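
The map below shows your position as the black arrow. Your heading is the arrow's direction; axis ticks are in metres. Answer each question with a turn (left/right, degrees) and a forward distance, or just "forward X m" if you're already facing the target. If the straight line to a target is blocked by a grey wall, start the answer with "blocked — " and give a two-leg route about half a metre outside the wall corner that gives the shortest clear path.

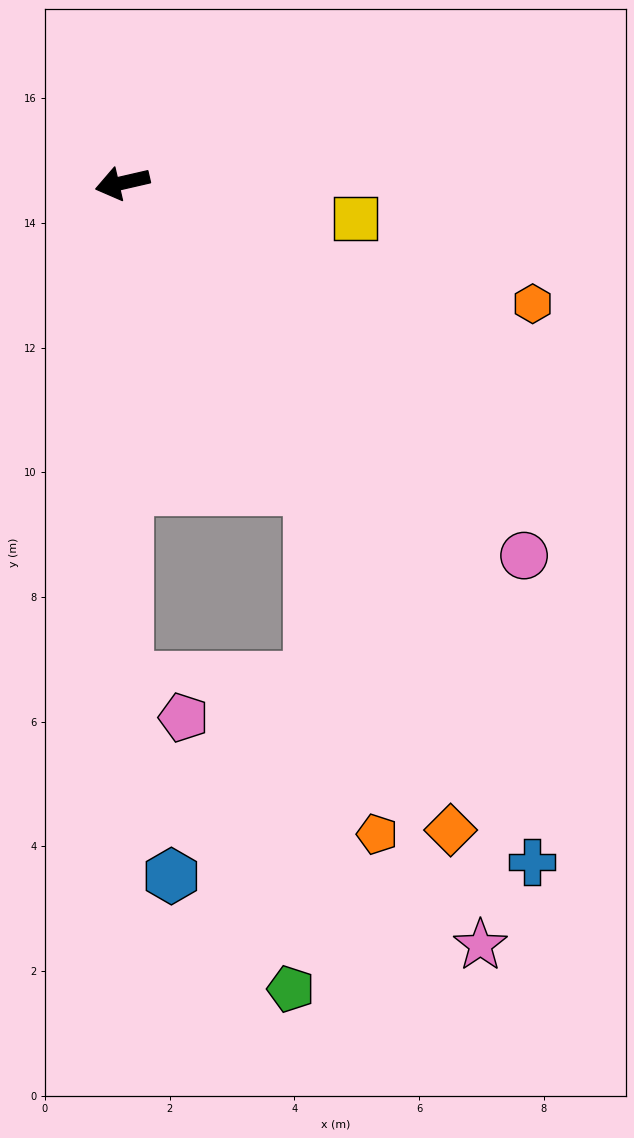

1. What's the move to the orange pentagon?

blocked — turn left 109°, forward 5.8 m, then turn right 21°, forward 5.6 m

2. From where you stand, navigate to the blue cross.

turn left 108°, forward 12.7 m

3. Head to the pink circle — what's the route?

turn left 124°, forward 8.8 m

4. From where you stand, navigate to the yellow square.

turn left 158°, forward 3.8 m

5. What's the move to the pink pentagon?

blocked — turn left 78°, forward 7.9 m, then turn left 54°, forward 1.1 m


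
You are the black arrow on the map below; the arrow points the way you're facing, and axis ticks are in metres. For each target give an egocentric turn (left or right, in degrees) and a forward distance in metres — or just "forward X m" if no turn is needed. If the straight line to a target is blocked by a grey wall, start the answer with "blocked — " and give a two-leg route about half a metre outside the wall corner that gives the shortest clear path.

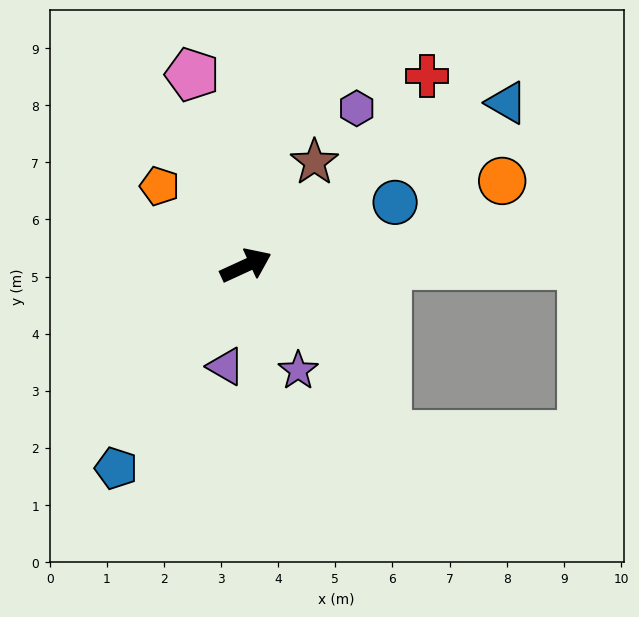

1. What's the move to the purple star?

turn right 88°, forward 2.1 m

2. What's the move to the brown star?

turn left 32°, forward 2.2 m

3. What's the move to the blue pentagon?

turn right 147°, forward 4.2 m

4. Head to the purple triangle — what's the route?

turn right 126°, forward 1.8 m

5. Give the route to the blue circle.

forward 2.8 m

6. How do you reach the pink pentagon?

turn left 81°, forward 3.5 m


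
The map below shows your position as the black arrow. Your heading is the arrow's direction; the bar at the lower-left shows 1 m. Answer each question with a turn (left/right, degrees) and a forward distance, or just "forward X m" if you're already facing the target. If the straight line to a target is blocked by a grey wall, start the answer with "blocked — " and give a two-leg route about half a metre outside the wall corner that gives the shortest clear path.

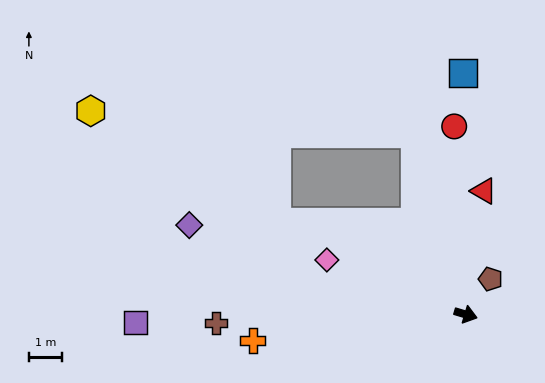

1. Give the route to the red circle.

turn left 110°, forward 5.6 m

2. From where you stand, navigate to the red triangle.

turn left 98°, forward 3.7 m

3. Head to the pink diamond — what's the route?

turn left 175°, forward 4.5 m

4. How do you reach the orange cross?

turn right 156°, forward 6.4 m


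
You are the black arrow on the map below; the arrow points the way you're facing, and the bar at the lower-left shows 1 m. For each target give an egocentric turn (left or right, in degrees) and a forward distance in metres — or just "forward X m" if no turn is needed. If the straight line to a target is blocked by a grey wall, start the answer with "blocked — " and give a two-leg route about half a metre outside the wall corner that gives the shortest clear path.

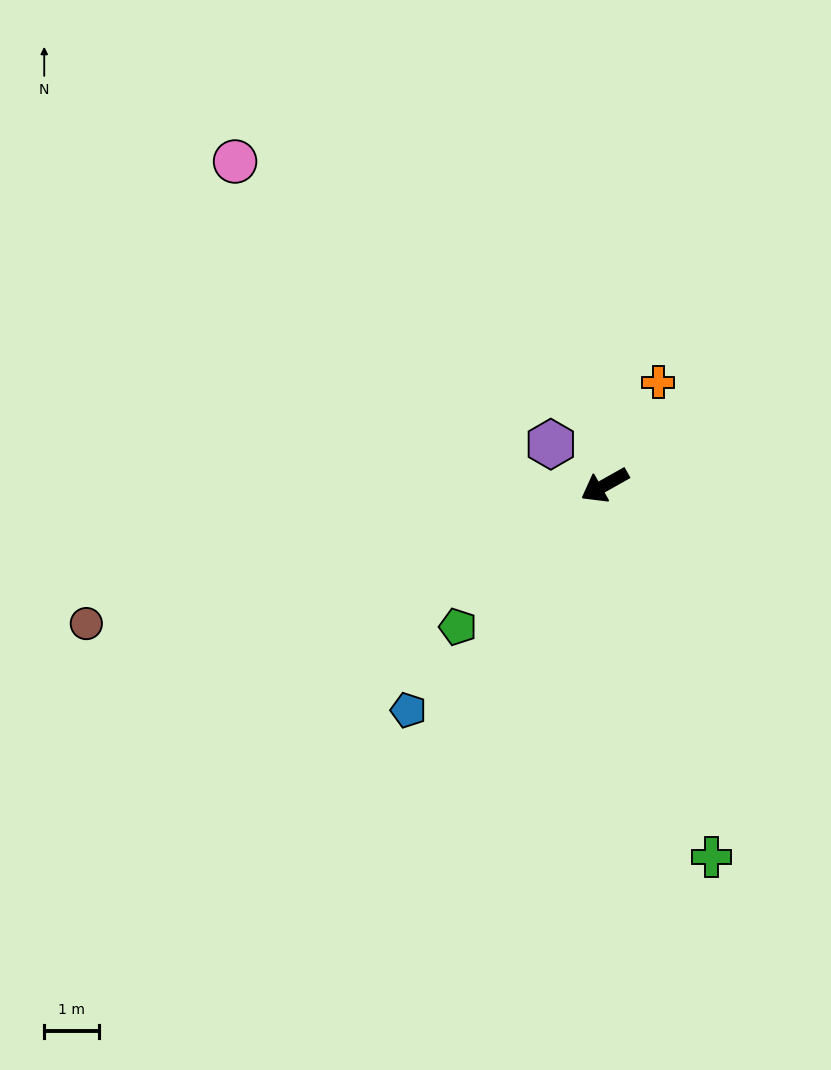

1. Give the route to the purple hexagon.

turn right 67°, forward 1.2 m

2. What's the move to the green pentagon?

turn left 15°, forward 3.7 m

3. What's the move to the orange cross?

turn right 147°, forward 2.1 m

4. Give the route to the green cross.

turn left 77°, forward 7.0 m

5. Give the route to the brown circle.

turn right 14°, forward 9.7 m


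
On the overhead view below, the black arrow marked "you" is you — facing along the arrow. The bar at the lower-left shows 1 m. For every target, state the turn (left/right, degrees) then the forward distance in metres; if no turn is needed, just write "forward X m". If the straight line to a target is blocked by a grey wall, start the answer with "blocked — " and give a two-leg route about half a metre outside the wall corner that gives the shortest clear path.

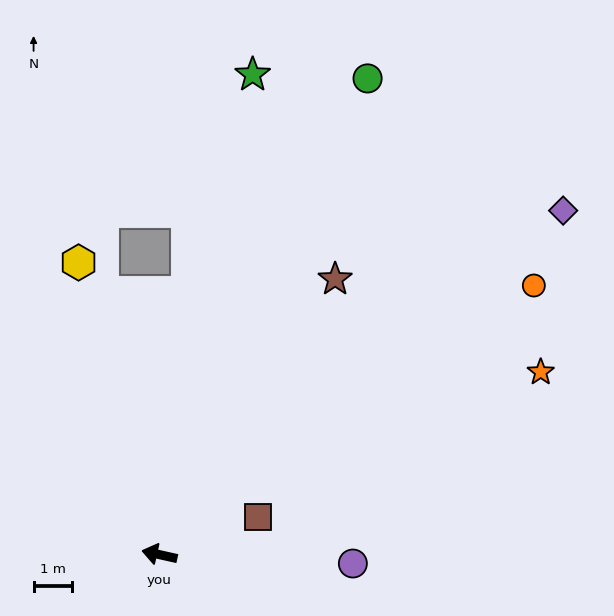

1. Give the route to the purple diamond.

turn right 127°, forward 14.0 m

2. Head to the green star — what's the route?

turn right 88°, forward 12.9 m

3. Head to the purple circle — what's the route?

turn right 170°, forward 5.1 m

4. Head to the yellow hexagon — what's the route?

turn right 62°, forward 8.0 m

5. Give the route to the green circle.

turn right 101°, forward 13.7 m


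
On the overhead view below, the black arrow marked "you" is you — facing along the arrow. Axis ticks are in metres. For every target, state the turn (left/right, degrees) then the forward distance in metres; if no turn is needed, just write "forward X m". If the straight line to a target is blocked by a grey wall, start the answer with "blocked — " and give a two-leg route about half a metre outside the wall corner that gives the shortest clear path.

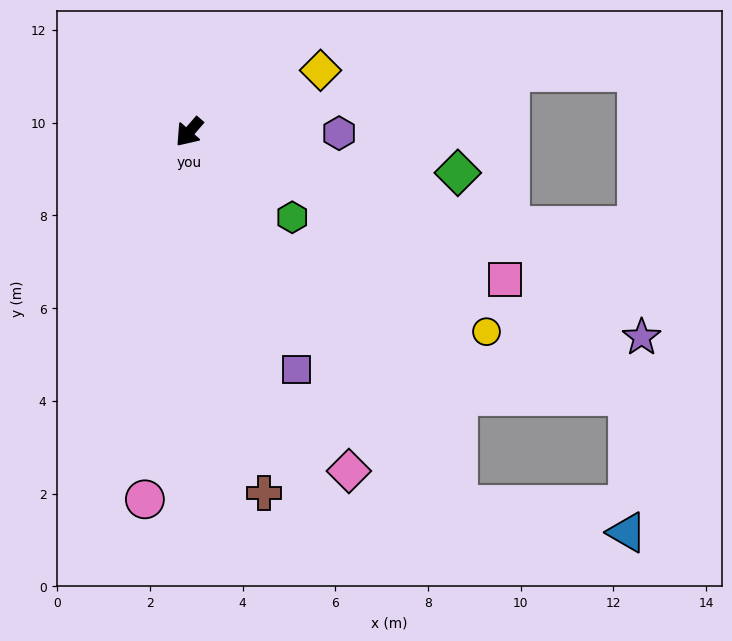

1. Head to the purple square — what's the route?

turn left 65°, forward 5.6 m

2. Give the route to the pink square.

turn left 106°, forward 7.5 m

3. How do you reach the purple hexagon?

turn left 130°, forward 3.2 m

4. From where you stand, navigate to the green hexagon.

turn left 91°, forward 2.9 m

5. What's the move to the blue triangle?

blocked — turn left 77°, forward 9.9 m, then turn left 45°, forward 3.7 m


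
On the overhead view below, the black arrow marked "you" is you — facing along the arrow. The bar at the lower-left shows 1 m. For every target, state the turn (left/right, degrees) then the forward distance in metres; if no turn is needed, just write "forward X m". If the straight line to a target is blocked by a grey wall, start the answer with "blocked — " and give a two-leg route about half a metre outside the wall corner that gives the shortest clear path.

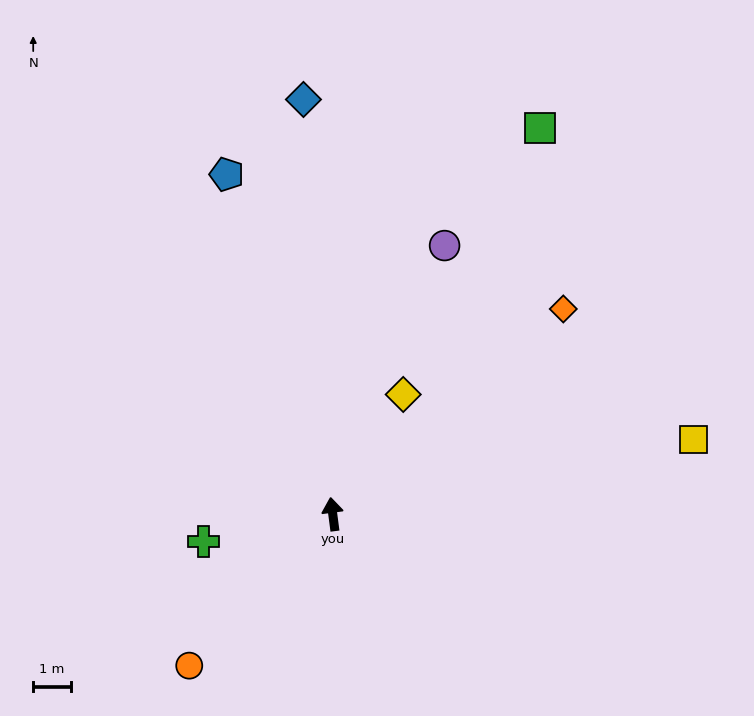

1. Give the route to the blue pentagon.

turn left 10°, forward 9.4 m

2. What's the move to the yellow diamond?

turn right 38°, forward 3.7 m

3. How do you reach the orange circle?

turn left 129°, forward 5.5 m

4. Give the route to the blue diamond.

turn right 3°, forward 11.0 m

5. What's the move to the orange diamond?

turn right 56°, forward 8.2 m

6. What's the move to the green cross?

turn left 94°, forward 3.5 m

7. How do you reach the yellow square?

turn right 86°, forward 9.7 m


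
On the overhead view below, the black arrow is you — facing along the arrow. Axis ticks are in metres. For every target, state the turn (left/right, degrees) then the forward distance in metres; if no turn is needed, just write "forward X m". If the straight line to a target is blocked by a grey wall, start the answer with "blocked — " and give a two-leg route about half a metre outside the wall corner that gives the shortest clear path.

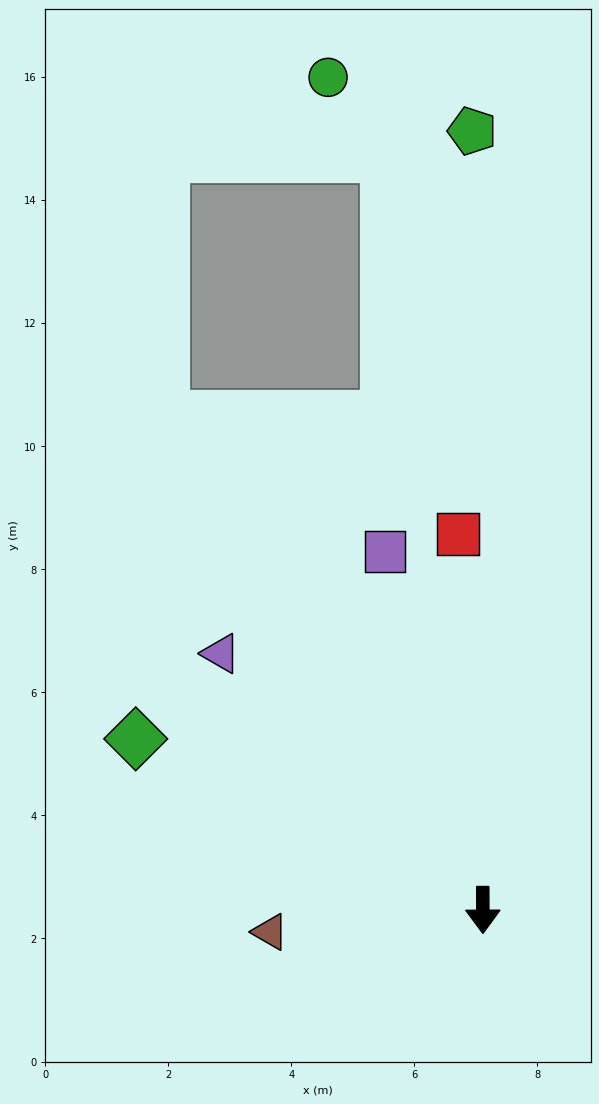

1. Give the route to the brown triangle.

turn right 84°, forward 3.5 m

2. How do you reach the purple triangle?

turn right 135°, forward 6.0 m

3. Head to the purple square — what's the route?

turn right 165°, forward 6.0 m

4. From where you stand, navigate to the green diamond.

turn right 116°, forward 6.3 m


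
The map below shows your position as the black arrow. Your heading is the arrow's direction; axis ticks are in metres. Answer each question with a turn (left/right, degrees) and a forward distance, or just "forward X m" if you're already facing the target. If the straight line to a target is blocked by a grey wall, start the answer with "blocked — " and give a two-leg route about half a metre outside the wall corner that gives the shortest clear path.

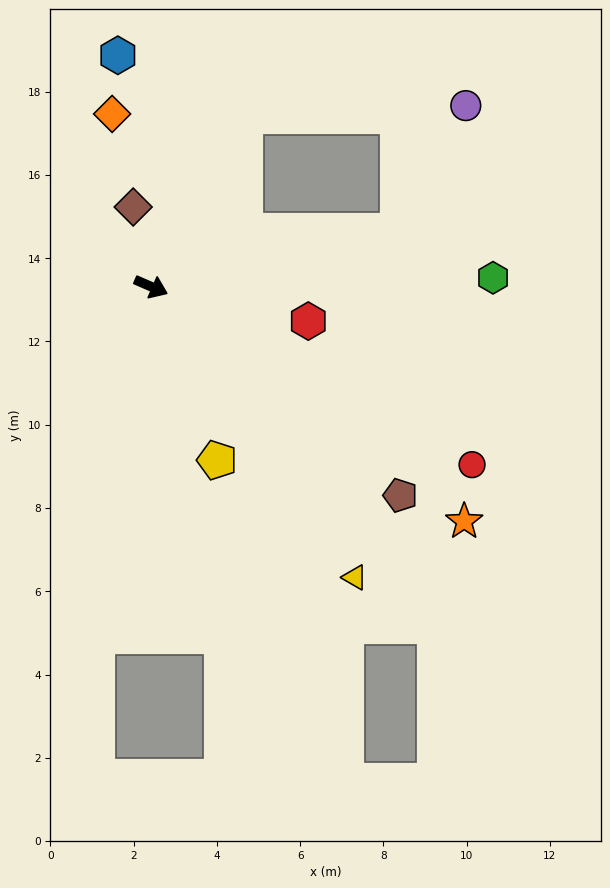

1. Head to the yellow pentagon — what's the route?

turn right 46°, forward 4.5 m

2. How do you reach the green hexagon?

turn left 25°, forward 8.2 m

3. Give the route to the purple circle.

blocked — turn left 36°, forward 6.1 m, then turn left 49°, forward 3.4 m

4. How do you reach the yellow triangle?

turn right 32°, forward 8.5 m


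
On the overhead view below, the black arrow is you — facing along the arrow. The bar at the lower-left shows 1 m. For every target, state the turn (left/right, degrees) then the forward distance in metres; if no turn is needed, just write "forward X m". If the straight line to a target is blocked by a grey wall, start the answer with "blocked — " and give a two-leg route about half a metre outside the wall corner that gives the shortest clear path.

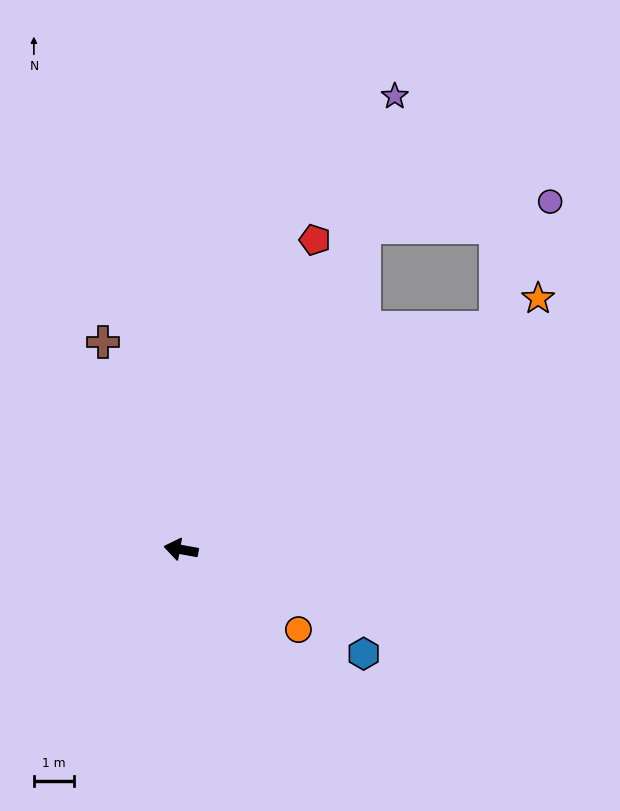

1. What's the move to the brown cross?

turn right 59°, forward 5.5 m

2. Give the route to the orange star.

turn right 135°, forward 10.9 m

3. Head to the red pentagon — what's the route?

turn right 103°, forward 8.4 m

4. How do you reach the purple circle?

blocked — turn right 135°, forward 9.6 m, then turn left 32°, forward 3.4 m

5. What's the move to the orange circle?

turn left 156°, forward 3.5 m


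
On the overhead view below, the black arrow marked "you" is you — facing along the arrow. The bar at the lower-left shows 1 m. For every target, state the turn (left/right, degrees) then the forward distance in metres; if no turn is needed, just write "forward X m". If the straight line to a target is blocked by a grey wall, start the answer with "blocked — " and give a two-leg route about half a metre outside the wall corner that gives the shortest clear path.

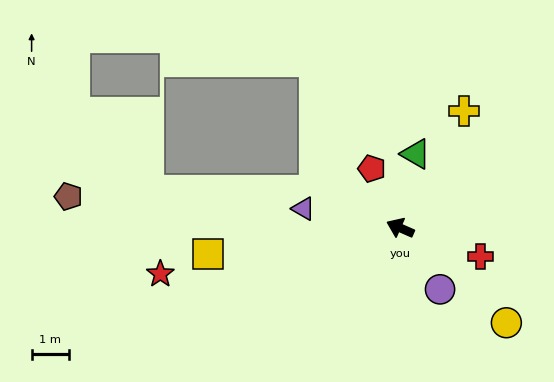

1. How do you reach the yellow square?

turn left 31°, forward 5.2 m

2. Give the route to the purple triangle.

turn left 12°, forward 2.6 m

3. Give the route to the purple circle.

turn left 147°, forward 2.0 m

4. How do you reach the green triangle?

turn right 78°, forward 2.0 m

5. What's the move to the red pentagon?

turn right 41°, forward 1.8 m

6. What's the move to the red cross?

turn right 176°, forward 2.3 m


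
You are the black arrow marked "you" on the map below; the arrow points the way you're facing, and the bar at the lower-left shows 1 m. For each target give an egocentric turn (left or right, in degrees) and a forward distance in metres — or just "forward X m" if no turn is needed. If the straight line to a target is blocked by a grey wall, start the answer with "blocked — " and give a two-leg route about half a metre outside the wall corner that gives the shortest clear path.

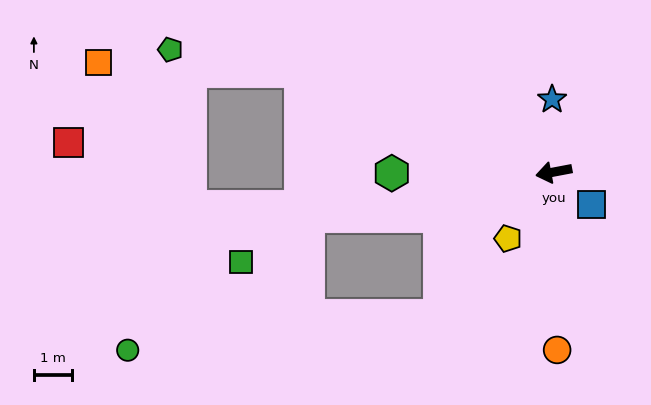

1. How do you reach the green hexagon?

turn right 10°, forward 4.2 m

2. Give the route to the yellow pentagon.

turn left 45°, forward 2.1 m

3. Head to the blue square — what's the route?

turn left 128°, forward 1.3 m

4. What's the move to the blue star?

turn right 99°, forward 1.9 m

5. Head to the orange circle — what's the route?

turn left 80°, forward 4.6 m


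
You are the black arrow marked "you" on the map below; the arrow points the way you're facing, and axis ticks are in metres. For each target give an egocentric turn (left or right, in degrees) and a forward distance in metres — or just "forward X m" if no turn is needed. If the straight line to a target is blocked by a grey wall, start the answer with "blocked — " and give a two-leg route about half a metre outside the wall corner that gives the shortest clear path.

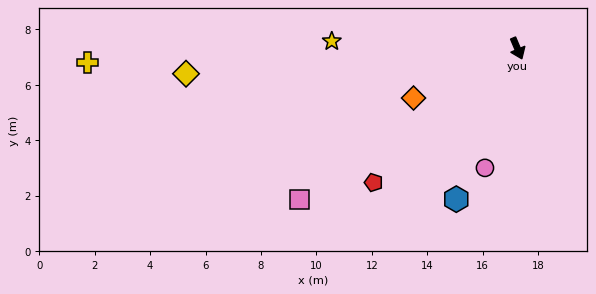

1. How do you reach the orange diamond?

turn right 87°, forward 4.2 m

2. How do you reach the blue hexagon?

turn right 45°, forward 5.9 m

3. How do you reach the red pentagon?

turn right 70°, forward 7.1 m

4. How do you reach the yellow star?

turn right 115°, forward 6.7 m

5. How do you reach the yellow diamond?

turn right 109°, forward 12.0 m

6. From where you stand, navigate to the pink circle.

turn right 38°, forward 4.5 m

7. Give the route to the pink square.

turn right 78°, forward 9.6 m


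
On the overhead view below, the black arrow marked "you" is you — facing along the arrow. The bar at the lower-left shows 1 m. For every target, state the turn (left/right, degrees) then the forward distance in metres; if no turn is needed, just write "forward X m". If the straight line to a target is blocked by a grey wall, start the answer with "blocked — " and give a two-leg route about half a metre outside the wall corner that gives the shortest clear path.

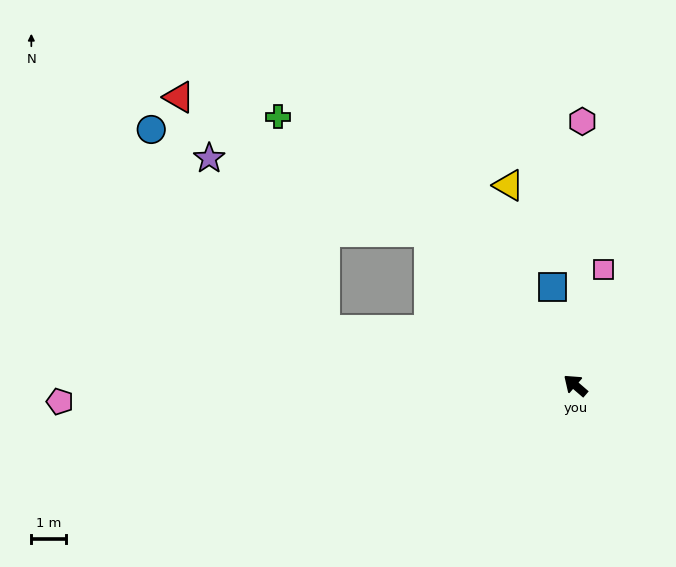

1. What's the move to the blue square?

turn right 36°, forward 2.9 m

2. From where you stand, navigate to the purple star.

blocked — turn right 5°, forward 6.1 m, then turn left 27°, forward 6.7 m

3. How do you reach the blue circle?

blocked — turn left 28°, forward 7.4 m, then turn right 36°, forward 7.6 m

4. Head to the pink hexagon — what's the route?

turn right 51°, forward 7.6 m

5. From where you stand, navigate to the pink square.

turn right 63°, forward 3.4 m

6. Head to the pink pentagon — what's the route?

turn left 43°, forward 14.8 m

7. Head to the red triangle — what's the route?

blocked — turn right 5°, forward 6.1 m, then turn left 17°, forward 8.2 m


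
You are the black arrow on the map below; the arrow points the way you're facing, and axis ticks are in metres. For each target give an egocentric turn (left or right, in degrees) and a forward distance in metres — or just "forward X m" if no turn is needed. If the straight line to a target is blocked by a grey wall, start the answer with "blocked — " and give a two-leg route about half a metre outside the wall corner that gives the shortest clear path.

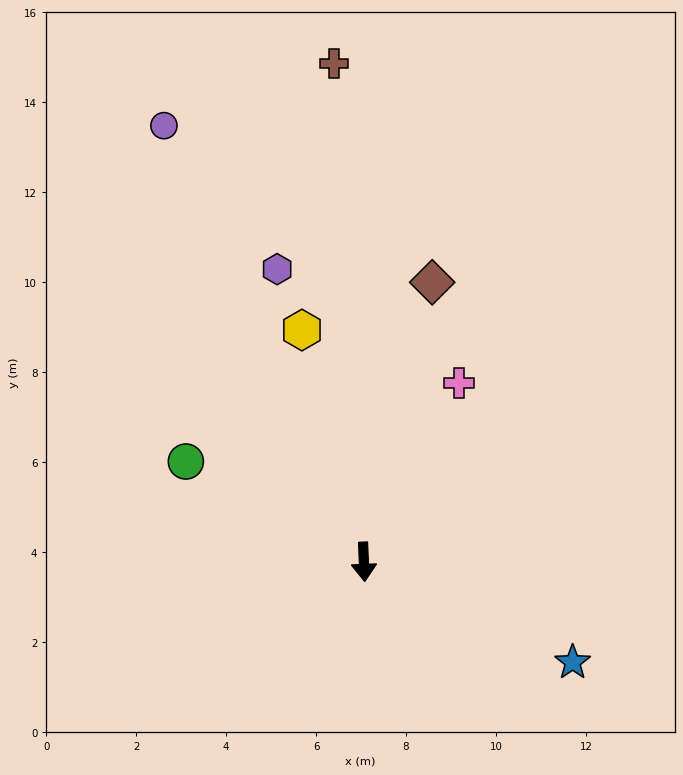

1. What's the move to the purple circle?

turn right 158°, forward 10.7 m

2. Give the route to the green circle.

turn right 122°, forward 4.5 m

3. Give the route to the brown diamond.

turn left 164°, forward 6.4 m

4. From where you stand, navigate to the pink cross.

turn left 149°, forward 4.5 m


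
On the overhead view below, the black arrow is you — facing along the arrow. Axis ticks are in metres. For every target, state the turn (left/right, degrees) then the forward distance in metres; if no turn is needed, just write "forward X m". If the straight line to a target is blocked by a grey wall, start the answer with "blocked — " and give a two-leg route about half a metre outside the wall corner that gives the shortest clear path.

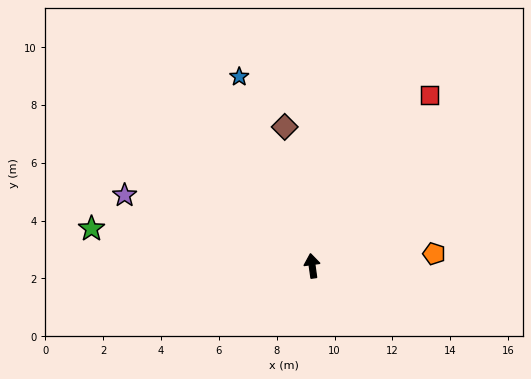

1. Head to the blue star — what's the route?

turn left 13°, forward 7.0 m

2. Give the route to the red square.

turn right 42°, forward 7.2 m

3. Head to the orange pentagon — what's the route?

turn right 92°, forward 4.2 m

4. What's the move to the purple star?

turn left 61°, forward 6.9 m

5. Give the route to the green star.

turn left 73°, forward 7.7 m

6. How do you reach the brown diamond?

turn left 3°, forward 4.9 m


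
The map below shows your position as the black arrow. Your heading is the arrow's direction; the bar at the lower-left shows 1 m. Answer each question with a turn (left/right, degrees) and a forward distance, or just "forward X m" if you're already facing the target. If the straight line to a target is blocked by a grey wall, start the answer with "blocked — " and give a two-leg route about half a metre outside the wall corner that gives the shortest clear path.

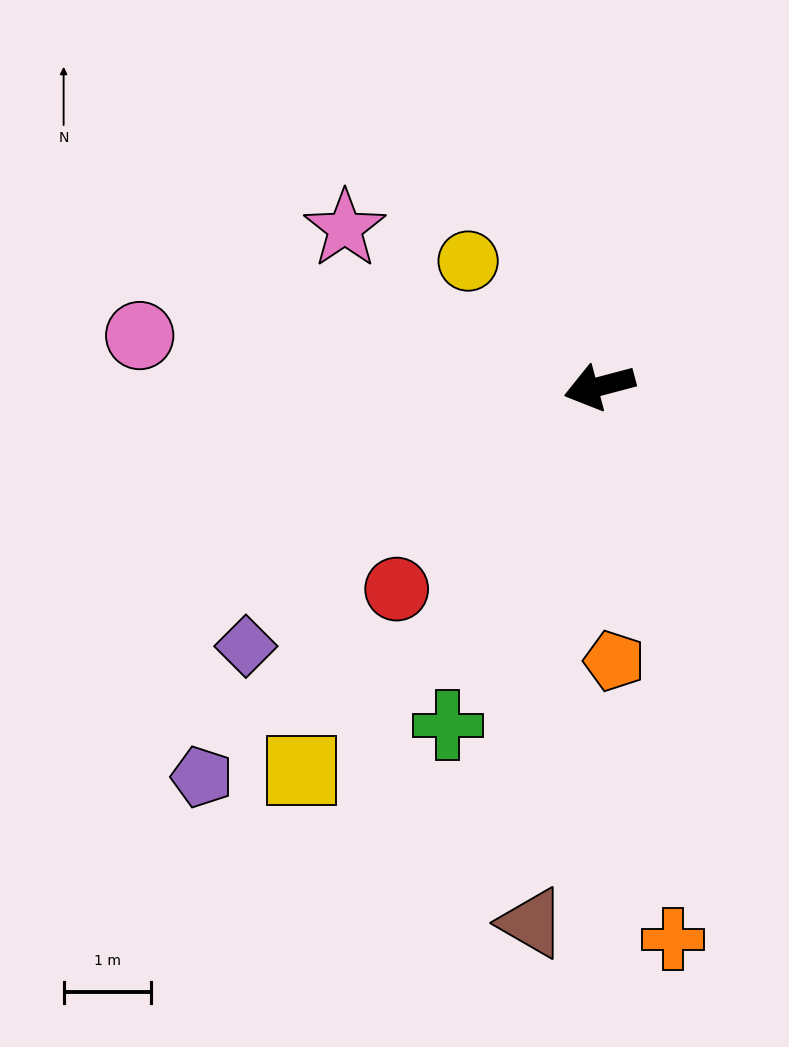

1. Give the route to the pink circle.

turn right 21°, forward 5.3 m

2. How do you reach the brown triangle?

turn left 68°, forward 6.2 m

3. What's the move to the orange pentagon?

turn left 78°, forward 3.1 m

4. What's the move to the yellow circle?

turn right 58°, forward 2.1 m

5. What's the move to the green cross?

turn left 51°, forward 4.2 m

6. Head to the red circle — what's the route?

turn left 30°, forward 3.3 m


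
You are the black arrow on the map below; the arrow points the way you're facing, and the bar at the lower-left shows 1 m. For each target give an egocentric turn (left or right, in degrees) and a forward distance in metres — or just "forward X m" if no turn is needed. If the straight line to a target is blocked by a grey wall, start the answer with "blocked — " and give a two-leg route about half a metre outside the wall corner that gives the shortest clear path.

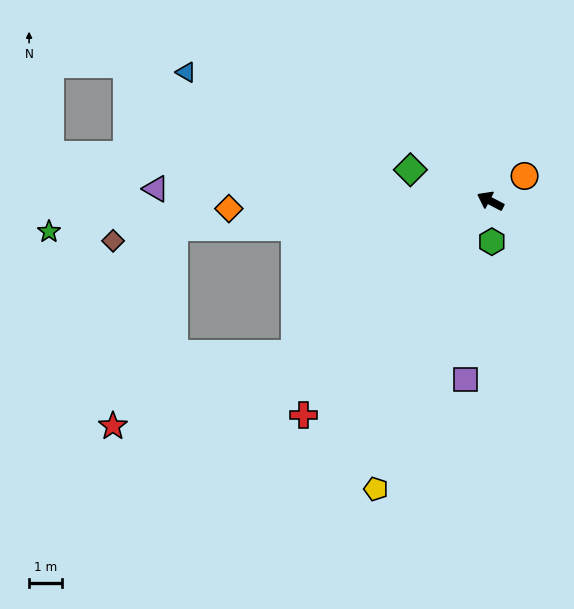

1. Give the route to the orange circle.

turn right 116°, forward 1.3 m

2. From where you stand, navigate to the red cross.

turn left 76°, forward 8.7 m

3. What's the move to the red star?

blocked — turn left 65°, forward 7.6 m, then turn right 16°, forward 6.0 m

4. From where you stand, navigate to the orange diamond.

turn left 29°, forward 8.1 m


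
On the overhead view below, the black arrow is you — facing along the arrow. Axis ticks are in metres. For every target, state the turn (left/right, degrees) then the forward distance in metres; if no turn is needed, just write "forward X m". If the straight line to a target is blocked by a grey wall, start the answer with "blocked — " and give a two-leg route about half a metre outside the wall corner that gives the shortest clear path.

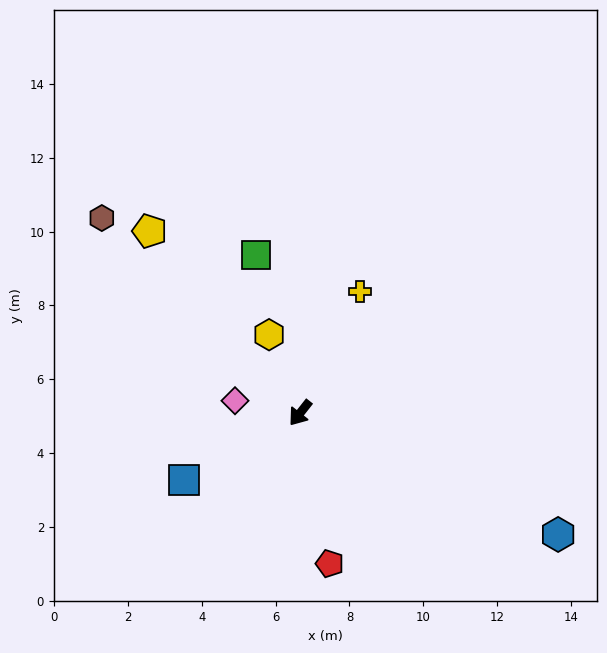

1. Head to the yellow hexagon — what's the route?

turn right 120°, forward 2.3 m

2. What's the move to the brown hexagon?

turn right 96°, forward 7.5 m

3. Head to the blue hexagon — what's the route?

turn left 103°, forward 7.7 m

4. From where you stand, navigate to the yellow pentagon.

turn right 102°, forward 6.4 m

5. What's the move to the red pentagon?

turn left 49°, forward 4.2 m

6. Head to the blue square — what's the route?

turn right 22°, forward 3.6 m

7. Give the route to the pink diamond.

turn right 62°, forward 1.8 m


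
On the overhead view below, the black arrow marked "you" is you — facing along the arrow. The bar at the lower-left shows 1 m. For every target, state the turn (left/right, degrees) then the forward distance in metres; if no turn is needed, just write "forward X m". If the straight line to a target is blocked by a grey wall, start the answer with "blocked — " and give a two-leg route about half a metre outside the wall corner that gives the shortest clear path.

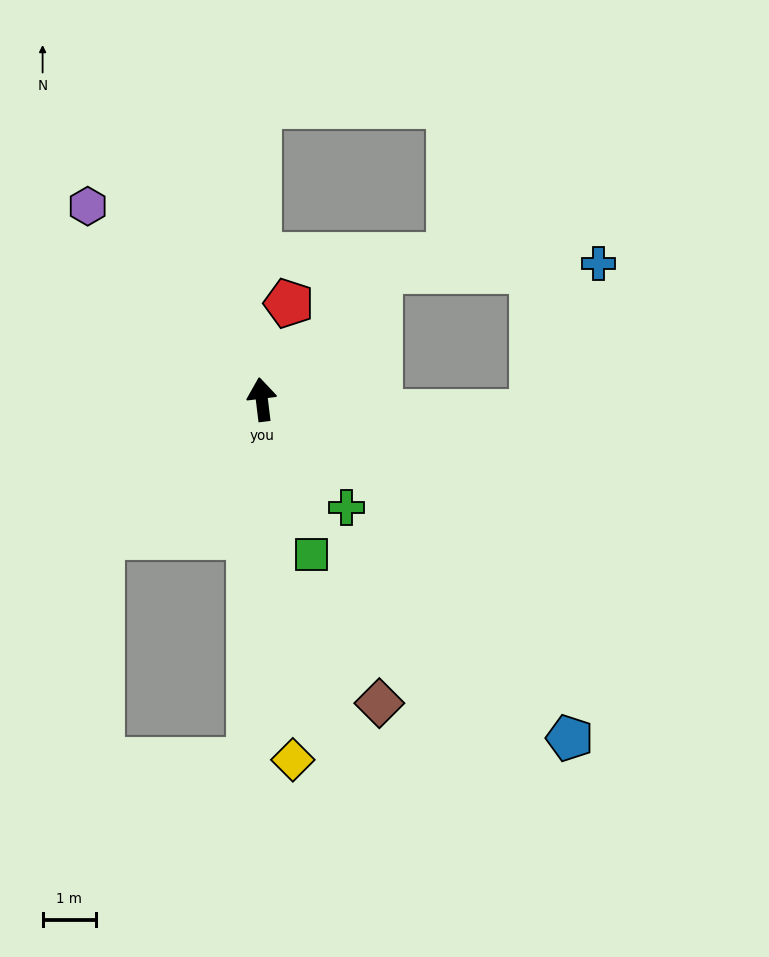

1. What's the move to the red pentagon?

turn right 23°, forward 1.9 m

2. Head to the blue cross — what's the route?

blocked — turn right 50°, forward 3.3 m, then turn right 45°, forward 4.1 m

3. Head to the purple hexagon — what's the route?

turn left 35°, forward 4.9 m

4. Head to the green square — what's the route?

turn right 169°, forward 3.1 m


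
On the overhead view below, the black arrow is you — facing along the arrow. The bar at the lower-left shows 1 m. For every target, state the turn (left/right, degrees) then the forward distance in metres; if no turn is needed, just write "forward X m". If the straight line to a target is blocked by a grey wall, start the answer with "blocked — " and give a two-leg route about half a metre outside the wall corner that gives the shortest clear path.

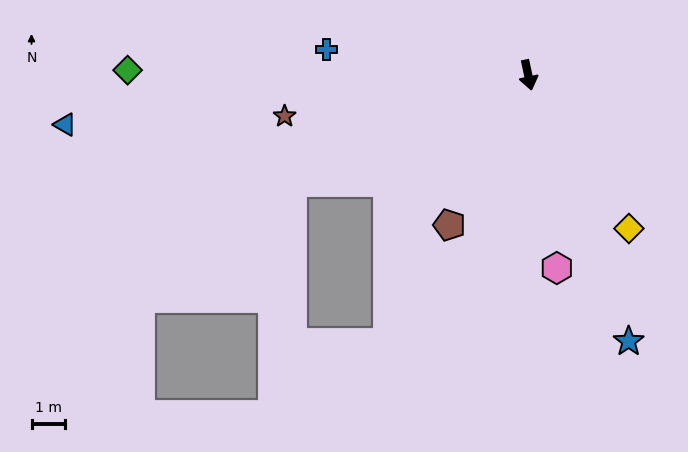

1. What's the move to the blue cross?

turn right 109°, forward 6.0 m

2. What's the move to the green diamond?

turn right 103°, forward 11.8 m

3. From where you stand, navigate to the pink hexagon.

turn right 4°, forward 5.8 m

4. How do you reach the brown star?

turn right 93°, forward 7.3 m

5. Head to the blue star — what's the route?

turn left 9°, forward 8.4 m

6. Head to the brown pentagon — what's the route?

turn right 40°, forward 5.0 m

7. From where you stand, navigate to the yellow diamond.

turn left 21°, forward 5.4 m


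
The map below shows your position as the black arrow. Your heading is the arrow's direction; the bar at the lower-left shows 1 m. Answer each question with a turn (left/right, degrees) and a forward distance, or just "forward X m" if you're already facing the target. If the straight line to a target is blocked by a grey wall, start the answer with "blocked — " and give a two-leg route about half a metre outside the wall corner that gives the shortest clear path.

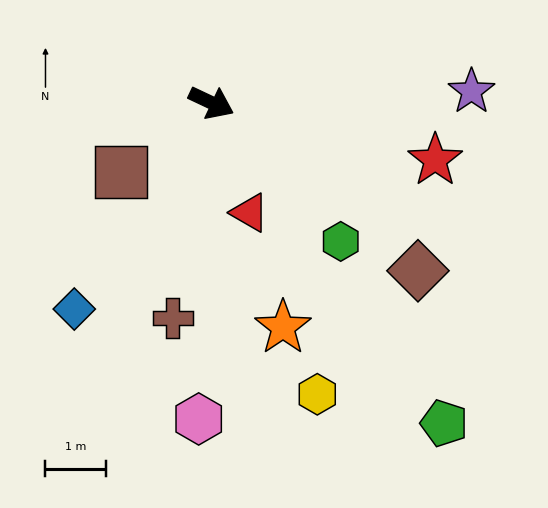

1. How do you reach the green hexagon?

turn right 22°, forward 3.1 m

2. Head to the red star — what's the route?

turn left 11°, forward 3.8 m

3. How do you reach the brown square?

turn right 117°, forward 1.9 m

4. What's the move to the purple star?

turn left 28°, forward 4.3 m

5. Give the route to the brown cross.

turn right 75°, forward 3.6 m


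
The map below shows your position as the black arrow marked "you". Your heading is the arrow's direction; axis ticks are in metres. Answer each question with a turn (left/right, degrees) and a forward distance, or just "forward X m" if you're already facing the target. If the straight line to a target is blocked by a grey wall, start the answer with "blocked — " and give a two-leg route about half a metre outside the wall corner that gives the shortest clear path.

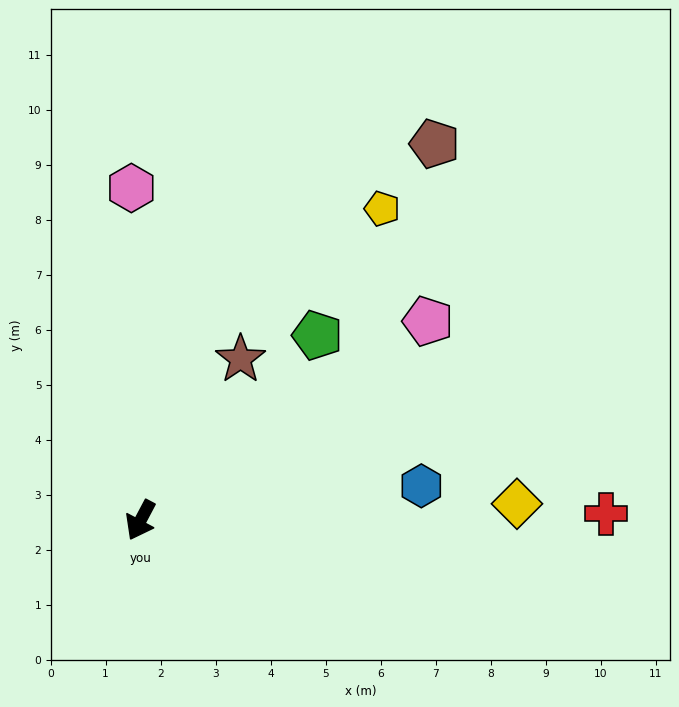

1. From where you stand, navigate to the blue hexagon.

turn left 125°, forward 5.1 m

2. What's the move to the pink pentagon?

turn left 153°, forward 6.4 m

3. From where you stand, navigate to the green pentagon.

turn left 164°, forward 4.7 m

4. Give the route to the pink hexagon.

turn right 151°, forward 6.0 m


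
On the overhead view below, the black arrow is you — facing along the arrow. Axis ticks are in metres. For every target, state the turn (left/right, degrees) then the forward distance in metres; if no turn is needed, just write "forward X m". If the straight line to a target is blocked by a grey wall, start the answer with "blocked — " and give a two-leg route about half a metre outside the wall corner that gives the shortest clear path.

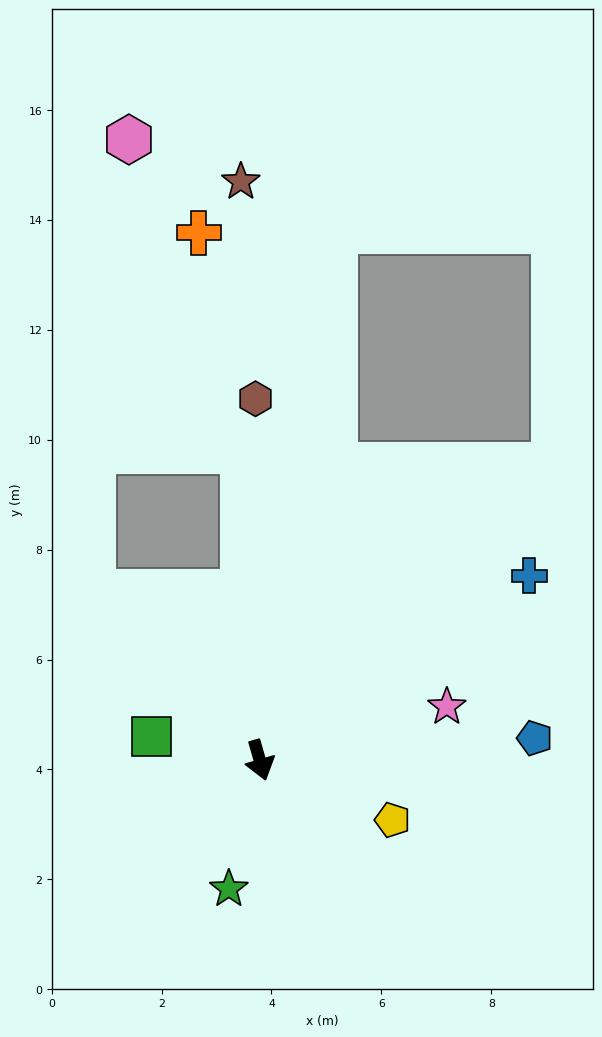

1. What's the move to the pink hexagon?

blocked — turn left 167°, forward 5.6 m, then turn left 17°, forward 6.0 m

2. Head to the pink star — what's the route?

turn left 90°, forward 3.5 m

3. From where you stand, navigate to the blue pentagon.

turn left 79°, forward 5.0 m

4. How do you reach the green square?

turn right 118°, forward 2.0 m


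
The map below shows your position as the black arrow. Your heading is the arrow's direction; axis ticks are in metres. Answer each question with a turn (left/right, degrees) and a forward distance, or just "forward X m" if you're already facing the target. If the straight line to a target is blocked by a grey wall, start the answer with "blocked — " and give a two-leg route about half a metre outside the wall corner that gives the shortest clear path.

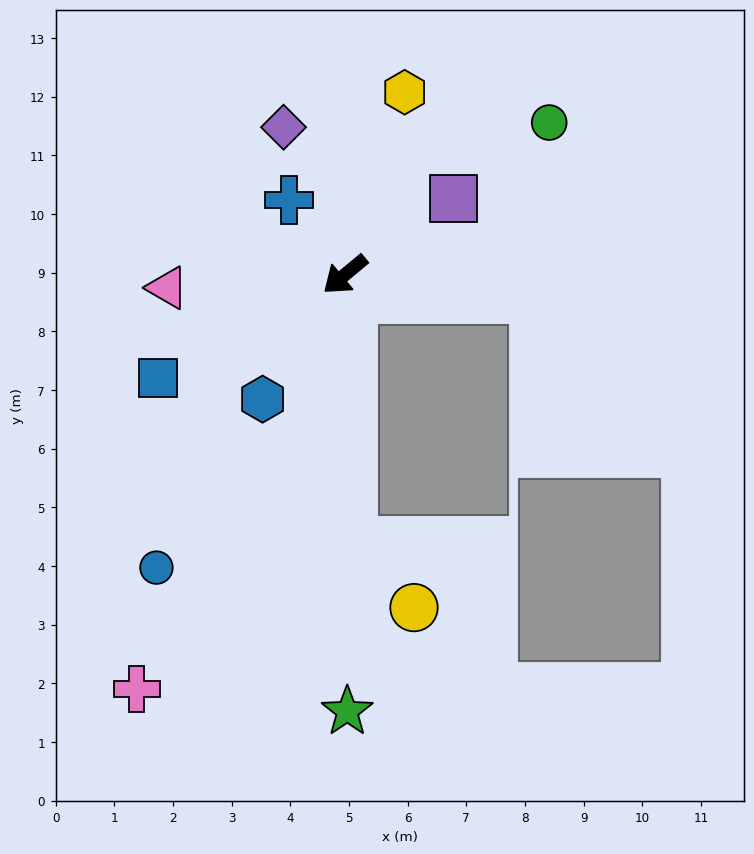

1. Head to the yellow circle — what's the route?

blocked — turn left 52°, forward 4.5 m, then turn left 41°, forward 1.5 m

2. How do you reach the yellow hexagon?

turn right 148°, forward 3.3 m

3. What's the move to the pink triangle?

turn right 35°, forward 3.0 m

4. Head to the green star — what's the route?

turn left 51°, forward 7.4 m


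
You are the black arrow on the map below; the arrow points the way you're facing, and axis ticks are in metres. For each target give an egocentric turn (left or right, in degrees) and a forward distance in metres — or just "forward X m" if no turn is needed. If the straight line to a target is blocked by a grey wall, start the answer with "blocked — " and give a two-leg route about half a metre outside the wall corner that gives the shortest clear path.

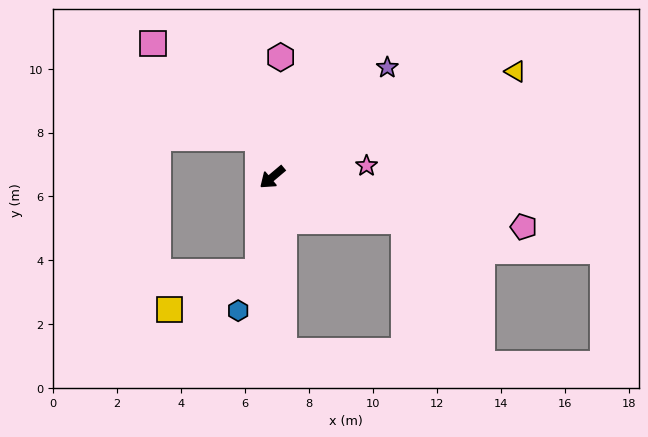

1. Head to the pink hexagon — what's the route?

turn right 134°, forward 3.8 m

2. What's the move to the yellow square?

blocked — turn left 41°, forward 3.0 m, then turn right 58°, forward 3.0 m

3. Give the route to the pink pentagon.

turn left 129°, forward 8.0 m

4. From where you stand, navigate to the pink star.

turn left 147°, forward 3.0 m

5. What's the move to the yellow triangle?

turn left 163°, forward 8.3 m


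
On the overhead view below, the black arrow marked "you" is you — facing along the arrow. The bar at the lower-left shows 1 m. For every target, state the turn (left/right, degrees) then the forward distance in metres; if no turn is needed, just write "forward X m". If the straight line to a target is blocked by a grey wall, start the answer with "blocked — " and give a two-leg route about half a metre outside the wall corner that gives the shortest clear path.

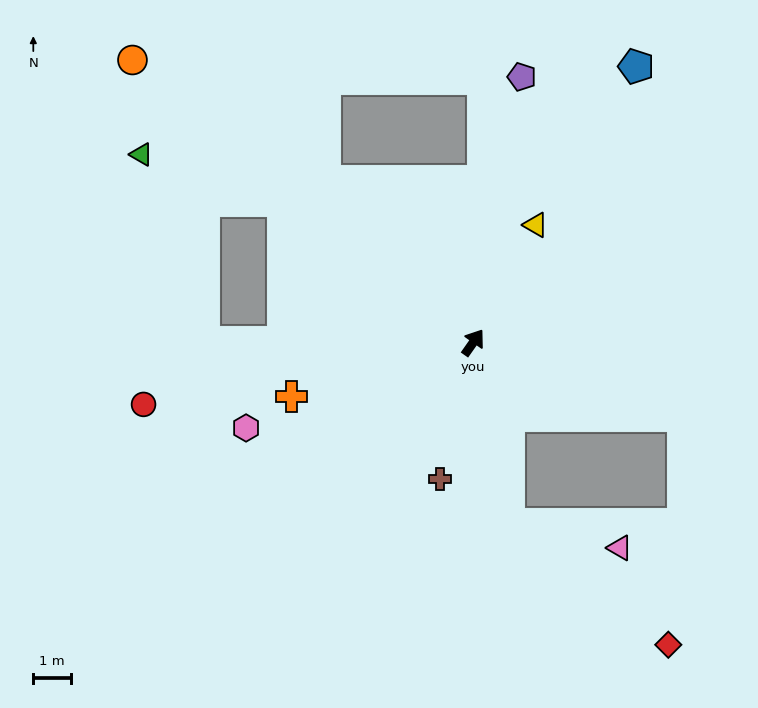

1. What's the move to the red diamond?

blocked — turn right 134°, forward 4.9 m, then turn left 42°, forward 5.3 m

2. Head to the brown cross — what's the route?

turn right 159°, forward 3.7 m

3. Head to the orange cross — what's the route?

turn left 142°, forward 5.0 m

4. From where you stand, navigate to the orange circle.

turn left 85°, forward 11.7 m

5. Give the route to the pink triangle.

blocked — turn right 134°, forward 4.9 m, then turn left 67°, forward 3.0 m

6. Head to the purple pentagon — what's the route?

turn left 25°, forward 7.2 m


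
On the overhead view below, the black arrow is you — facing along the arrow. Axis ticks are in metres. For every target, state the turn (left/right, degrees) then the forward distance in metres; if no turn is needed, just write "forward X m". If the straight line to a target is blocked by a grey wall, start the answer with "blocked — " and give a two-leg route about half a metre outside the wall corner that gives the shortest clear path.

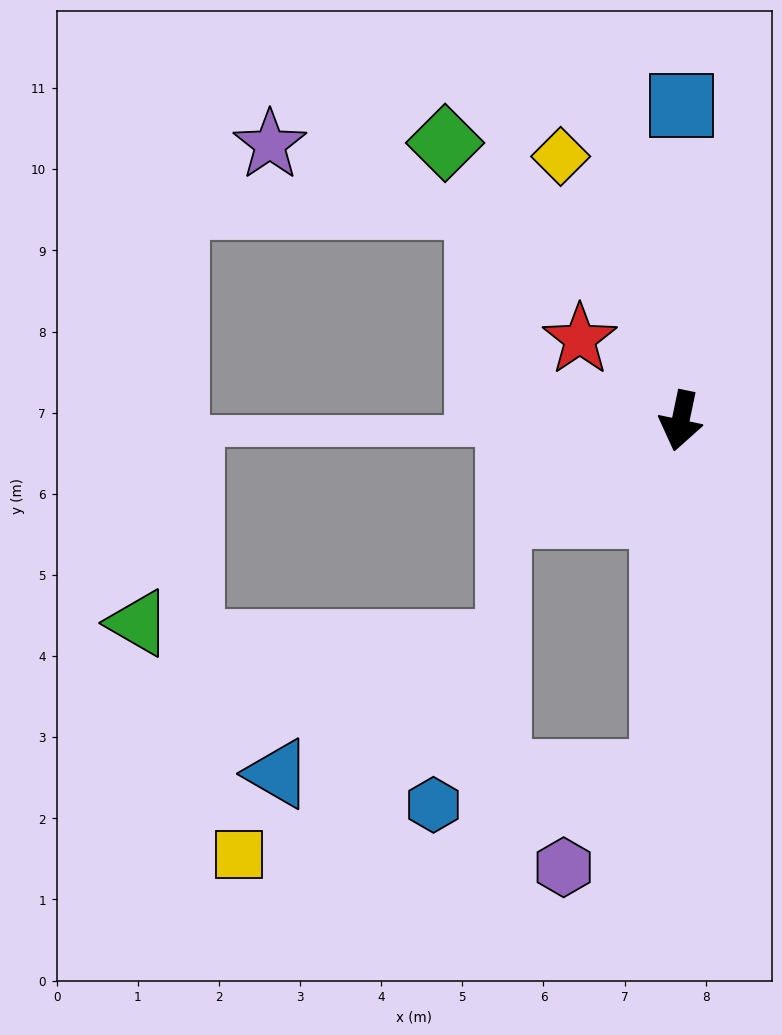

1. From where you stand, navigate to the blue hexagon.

blocked — turn left 9°, forward 4.4 m, then turn right 80°, forward 2.9 m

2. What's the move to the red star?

turn right 117°, forward 1.6 m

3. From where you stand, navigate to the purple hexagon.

blocked — turn left 9°, forward 4.4 m, then turn right 44°, forward 1.7 m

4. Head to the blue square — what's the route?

turn right 168°, forward 3.9 m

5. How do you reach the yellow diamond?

turn right 144°, forward 3.6 m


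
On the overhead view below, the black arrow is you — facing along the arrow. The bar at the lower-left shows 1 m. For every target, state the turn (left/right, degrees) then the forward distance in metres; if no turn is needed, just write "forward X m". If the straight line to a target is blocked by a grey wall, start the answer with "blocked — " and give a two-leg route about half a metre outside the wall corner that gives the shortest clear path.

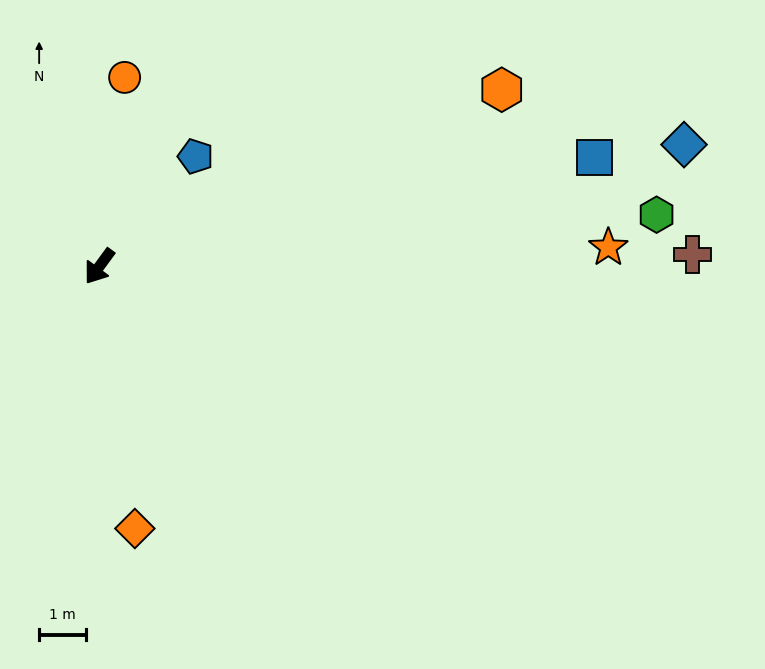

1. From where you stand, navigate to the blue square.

turn left 139°, forward 10.9 m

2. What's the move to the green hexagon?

turn left 132°, forward 12.0 m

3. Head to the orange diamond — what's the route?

turn left 44°, forward 5.7 m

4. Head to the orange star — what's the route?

turn left 128°, forward 10.9 m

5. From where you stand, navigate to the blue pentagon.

turn left 175°, forward 3.1 m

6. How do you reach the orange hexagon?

turn left 150°, forward 9.4 m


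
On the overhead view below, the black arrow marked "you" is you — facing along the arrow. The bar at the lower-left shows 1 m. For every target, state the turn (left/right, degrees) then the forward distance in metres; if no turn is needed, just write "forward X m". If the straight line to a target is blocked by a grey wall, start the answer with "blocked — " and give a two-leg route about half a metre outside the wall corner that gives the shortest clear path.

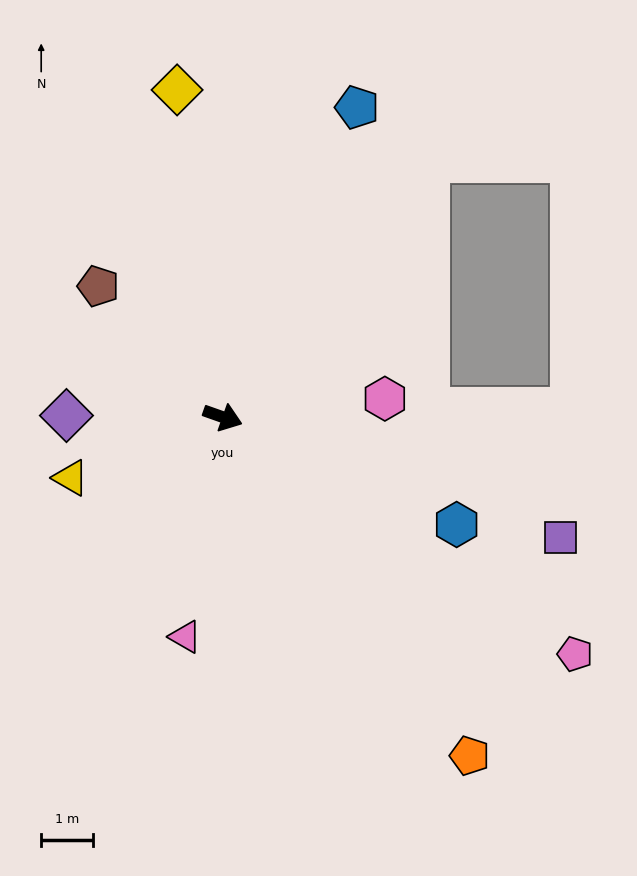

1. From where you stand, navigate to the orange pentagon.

turn right 34°, forward 8.1 m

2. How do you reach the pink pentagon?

turn right 14°, forward 8.2 m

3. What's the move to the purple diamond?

turn right 161°, forward 3.0 m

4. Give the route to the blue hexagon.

turn right 5°, forward 5.0 m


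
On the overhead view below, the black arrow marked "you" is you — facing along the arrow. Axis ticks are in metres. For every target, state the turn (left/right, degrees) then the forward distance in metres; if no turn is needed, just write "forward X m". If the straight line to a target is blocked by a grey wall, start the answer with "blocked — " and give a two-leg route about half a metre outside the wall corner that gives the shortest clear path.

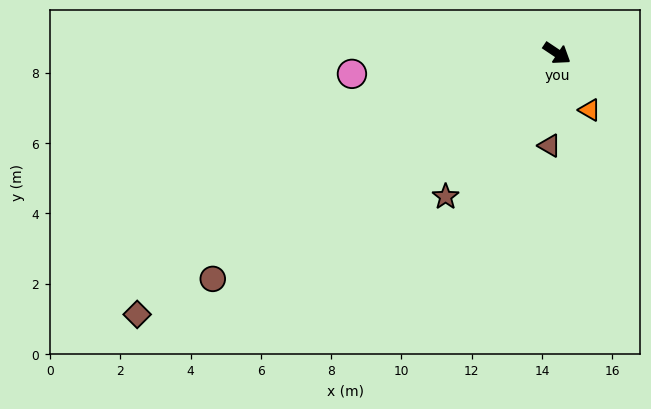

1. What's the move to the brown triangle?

turn right 61°, forward 2.6 m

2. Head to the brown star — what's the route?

turn right 94°, forward 5.2 m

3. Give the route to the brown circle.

turn right 113°, forward 11.7 m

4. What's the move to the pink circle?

turn right 140°, forward 5.9 m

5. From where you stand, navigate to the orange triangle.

turn right 26°, forward 1.9 m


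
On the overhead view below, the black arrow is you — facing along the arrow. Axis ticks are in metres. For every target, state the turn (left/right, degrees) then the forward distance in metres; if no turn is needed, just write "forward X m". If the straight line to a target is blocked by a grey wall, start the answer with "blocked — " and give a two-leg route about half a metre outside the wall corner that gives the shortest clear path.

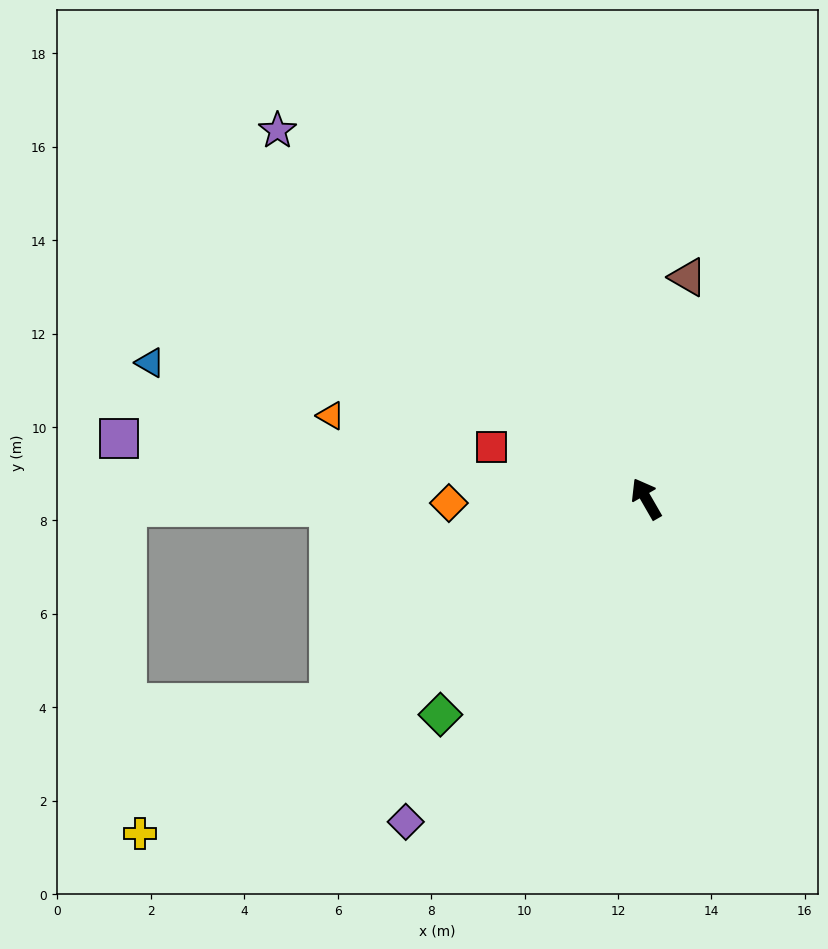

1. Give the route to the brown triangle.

turn right 41°, forward 4.8 m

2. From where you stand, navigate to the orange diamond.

turn left 61°, forward 4.2 m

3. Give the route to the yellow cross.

turn left 93°, forward 13.0 m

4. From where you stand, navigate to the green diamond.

turn left 106°, forward 6.4 m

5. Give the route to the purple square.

turn left 54°, forward 11.4 m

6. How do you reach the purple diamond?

turn left 113°, forward 8.6 m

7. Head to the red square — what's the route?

turn left 41°, forward 3.5 m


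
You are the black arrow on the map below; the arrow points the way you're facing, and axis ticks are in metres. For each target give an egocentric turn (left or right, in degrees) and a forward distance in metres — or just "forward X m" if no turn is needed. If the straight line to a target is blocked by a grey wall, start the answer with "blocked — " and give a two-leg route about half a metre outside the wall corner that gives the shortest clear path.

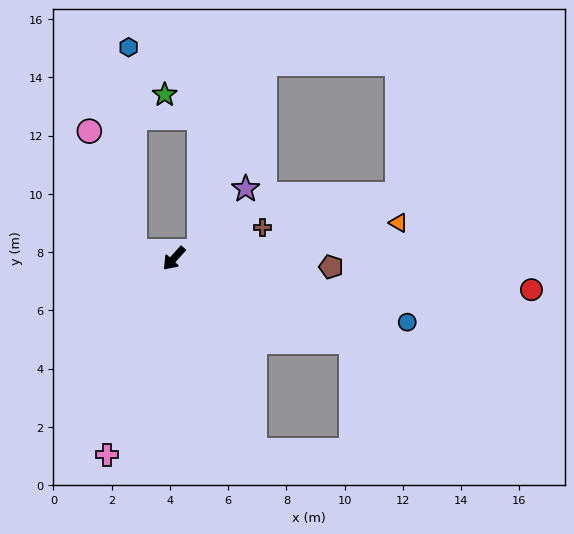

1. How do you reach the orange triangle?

turn left 141°, forward 7.8 m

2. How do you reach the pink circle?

blocked — turn right 59°, forward 1.4 m, then turn right 58°, forward 4.4 m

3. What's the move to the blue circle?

turn left 117°, forward 8.3 m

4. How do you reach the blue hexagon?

blocked — turn right 59°, forward 1.4 m, then turn right 77°, forward 7.0 m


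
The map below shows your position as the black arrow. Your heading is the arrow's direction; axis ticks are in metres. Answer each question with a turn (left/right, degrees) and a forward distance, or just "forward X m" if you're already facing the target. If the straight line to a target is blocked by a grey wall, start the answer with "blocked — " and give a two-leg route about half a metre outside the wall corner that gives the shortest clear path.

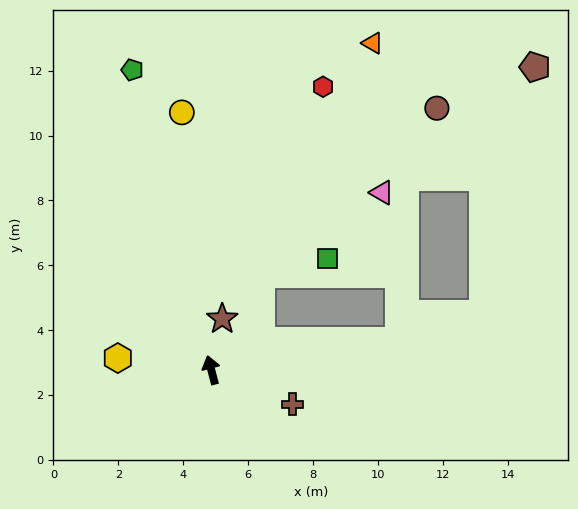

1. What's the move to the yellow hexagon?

turn left 68°, forward 2.9 m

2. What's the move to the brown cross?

turn right 127°, forward 2.7 m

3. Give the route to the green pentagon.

forward 9.6 m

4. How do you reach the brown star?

turn right 27°, forward 1.6 m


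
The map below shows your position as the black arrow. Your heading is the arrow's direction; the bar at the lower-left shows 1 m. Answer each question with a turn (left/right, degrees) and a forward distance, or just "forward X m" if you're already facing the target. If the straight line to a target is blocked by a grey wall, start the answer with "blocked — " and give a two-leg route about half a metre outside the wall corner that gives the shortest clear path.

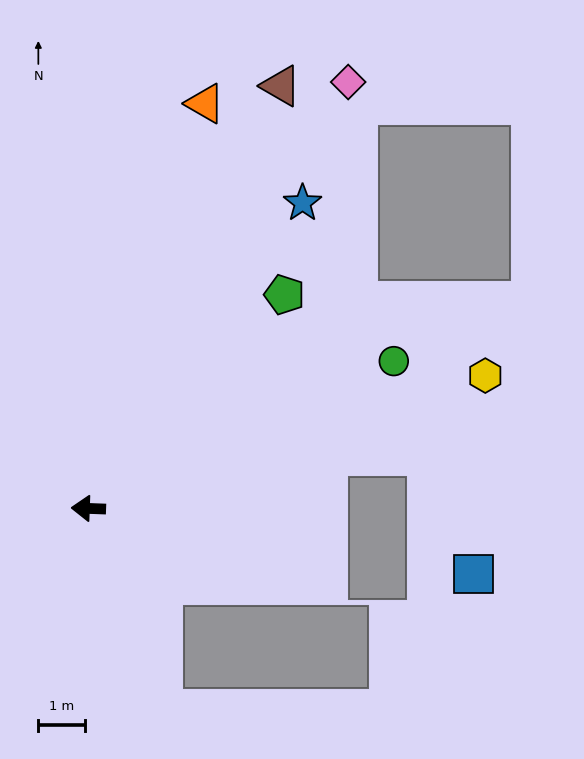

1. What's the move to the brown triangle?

turn right 112°, forward 10.0 m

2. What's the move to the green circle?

turn right 152°, forward 7.3 m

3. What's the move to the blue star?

turn right 123°, forward 8.0 m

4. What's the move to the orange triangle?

turn right 104°, forward 9.1 m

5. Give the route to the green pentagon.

turn right 130°, forward 6.2 m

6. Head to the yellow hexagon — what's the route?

turn right 159°, forward 9.0 m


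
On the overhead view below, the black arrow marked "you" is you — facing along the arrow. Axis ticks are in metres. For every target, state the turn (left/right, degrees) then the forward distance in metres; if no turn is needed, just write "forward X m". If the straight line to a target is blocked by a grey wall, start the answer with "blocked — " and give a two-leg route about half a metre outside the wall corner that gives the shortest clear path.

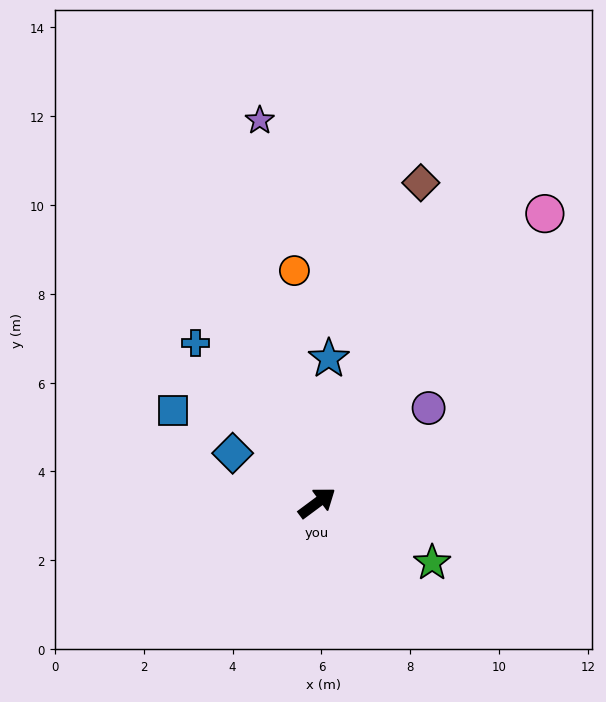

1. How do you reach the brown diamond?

turn left 35°, forward 7.6 m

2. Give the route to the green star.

turn right 64°, forward 2.9 m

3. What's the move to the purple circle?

turn left 4°, forward 3.3 m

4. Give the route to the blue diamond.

turn left 113°, forward 2.2 m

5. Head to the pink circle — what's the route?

turn left 15°, forward 8.3 m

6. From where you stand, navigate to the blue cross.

turn left 91°, forward 4.5 m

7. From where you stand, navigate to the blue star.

turn left 49°, forward 3.3 m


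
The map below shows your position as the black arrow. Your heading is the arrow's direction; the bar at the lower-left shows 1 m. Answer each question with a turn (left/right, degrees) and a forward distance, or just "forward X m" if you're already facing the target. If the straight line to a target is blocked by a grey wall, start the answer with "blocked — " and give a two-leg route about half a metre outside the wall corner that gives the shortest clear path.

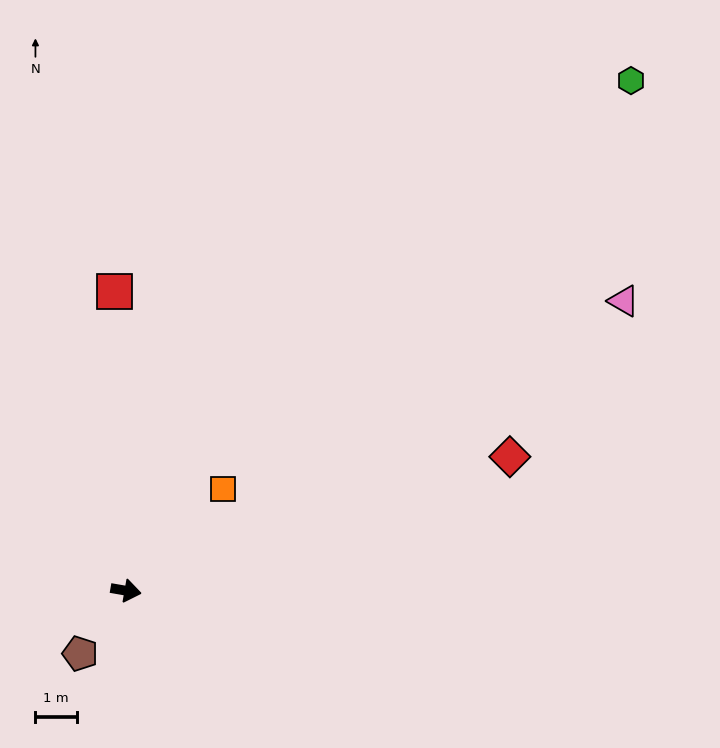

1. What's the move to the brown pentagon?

turn right 116°, forward 1.9 m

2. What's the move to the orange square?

turn left 56°, forward 3.4 m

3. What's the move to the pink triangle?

turn left 40°, forward 13.9 m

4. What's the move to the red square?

turn left 102°, forward 7.2 m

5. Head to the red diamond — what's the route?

turn left 29°, forward 9.8 m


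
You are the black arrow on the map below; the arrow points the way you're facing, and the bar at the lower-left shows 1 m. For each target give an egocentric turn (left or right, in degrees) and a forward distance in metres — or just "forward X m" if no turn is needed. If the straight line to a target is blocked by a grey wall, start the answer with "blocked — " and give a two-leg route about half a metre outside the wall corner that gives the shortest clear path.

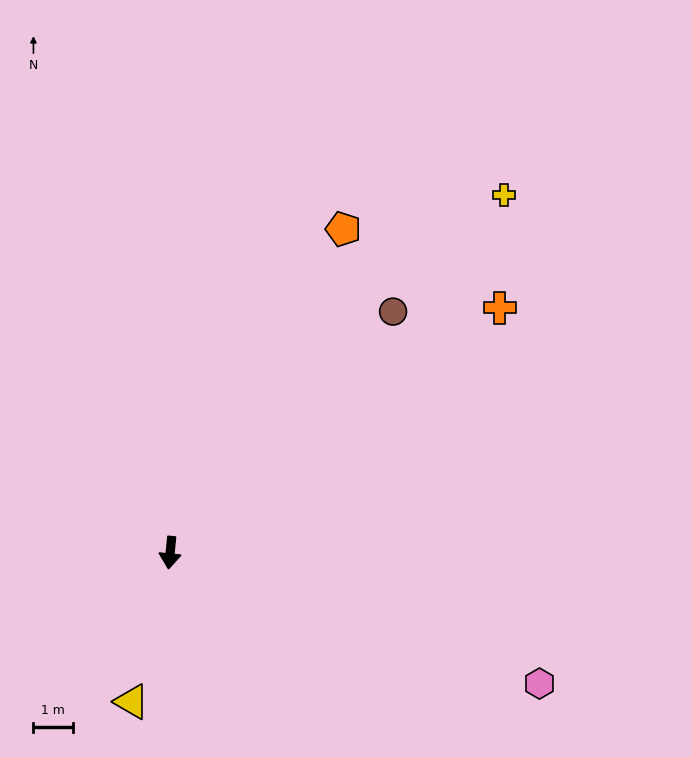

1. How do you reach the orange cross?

turn left 132°, forward 10.5 m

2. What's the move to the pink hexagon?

turn left 76°, forward 10.0 m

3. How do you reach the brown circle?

turn left 143°, forward 8.4 m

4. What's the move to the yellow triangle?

turn right 9°, forward 3.9 m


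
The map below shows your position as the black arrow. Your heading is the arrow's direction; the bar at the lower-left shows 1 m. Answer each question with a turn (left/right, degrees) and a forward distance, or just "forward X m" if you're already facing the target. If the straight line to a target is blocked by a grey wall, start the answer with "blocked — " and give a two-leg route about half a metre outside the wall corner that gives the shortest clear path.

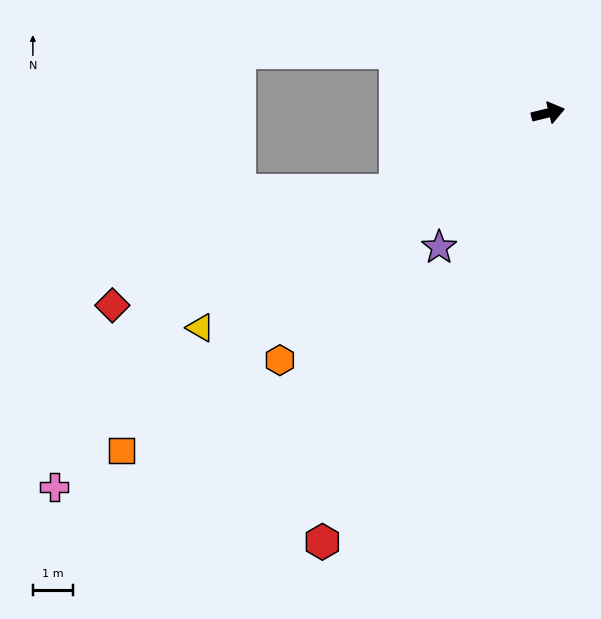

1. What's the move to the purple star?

turn right 143°, forward 4.3 m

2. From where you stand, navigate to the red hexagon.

turn right 132°, forward 12.2 m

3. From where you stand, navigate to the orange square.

turn right 155°, forward 13.7 m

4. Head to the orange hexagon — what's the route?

turn right 151°, forward 9.2 m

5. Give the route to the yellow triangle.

turn right 162°, forward 10.3 m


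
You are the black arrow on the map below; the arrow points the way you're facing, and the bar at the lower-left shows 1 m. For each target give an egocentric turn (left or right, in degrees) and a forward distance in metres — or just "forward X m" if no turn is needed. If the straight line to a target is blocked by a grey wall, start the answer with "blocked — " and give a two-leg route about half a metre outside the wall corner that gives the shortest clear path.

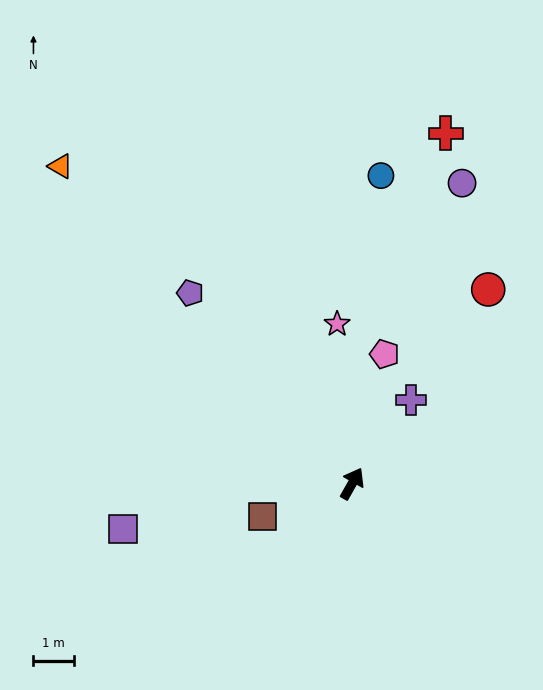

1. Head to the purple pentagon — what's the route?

turn left 70°, forward 6.2 m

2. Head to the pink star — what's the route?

turn left 35°, forward 4.0 m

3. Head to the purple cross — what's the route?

turn right 6°, forward 2.5 m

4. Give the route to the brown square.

turn left 140°, forward 2.4 m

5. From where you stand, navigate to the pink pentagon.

turn left 15°, forward 3.3 m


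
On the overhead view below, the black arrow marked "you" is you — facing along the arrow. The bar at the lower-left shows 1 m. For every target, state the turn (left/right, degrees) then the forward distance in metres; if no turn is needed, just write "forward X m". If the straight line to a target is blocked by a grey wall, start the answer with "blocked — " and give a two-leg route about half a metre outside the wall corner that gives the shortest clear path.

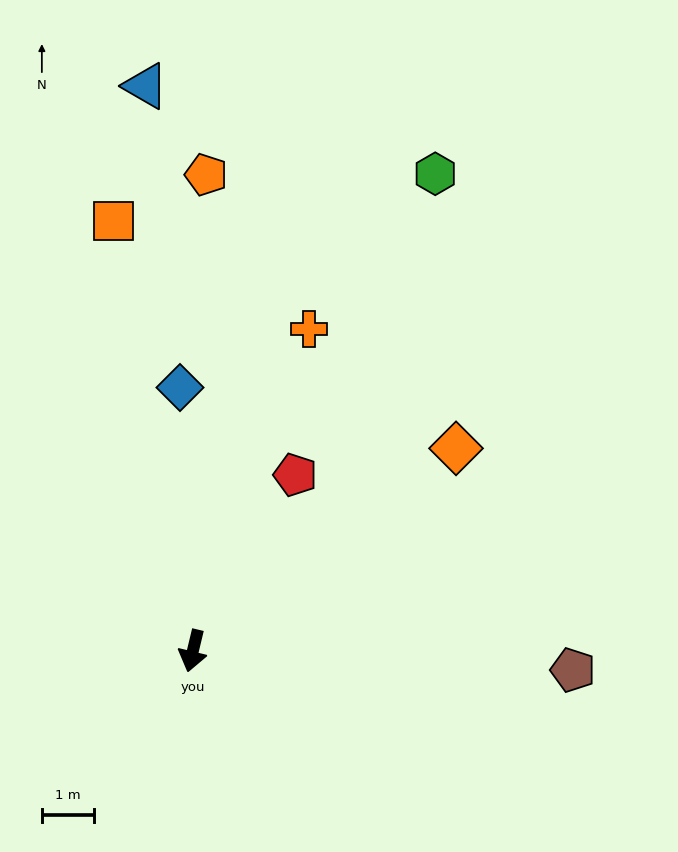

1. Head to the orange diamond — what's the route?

turn left 141°, forward 6.4 m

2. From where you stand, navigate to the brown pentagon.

turn left 101°, forward 7.3 m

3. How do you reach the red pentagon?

turn left 163°, forward 3.9 m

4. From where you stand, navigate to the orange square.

turn right 156°, forward 8.4 m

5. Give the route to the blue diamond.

turn right 164°, forward 5.1 m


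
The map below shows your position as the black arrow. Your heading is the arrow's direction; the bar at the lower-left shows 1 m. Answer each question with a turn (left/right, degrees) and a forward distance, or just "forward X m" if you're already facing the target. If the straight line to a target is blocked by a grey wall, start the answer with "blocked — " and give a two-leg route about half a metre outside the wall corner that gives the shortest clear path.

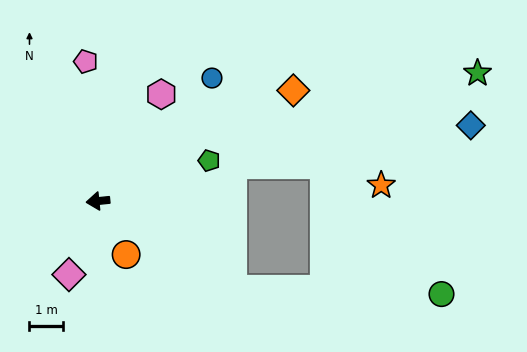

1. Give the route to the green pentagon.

turn right 166°, forward 3.5 m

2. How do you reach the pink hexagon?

turn right 126°, forward 3.7 m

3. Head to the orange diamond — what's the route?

turn right 156°, forward 6.7 m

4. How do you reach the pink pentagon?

turn right 91°, forward 4.2 m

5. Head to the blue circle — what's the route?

turn right 139°, forward 5.0 m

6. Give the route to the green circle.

blocked — turn left 141°, forward 4.8 m, then turn left 32°, forward 6.3 m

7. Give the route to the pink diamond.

turn left 63°, forward 2.4 m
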